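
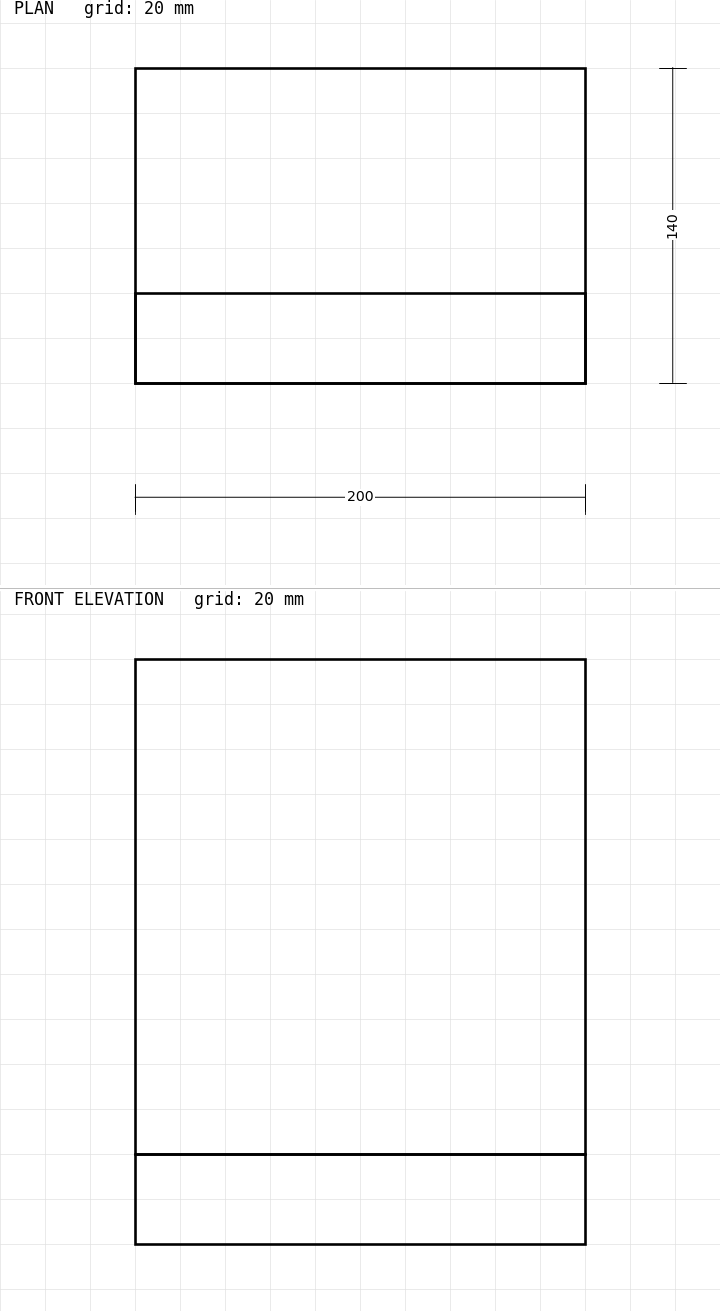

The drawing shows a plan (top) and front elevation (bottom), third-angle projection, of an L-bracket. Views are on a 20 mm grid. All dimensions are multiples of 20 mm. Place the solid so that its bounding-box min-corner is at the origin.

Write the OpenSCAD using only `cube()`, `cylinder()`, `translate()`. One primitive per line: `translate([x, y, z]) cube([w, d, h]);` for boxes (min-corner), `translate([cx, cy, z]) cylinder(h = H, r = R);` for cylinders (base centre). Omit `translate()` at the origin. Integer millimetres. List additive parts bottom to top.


cube([200, 140, 40]);
translate([0, 0, 40]) cube([200, 40, 220]);


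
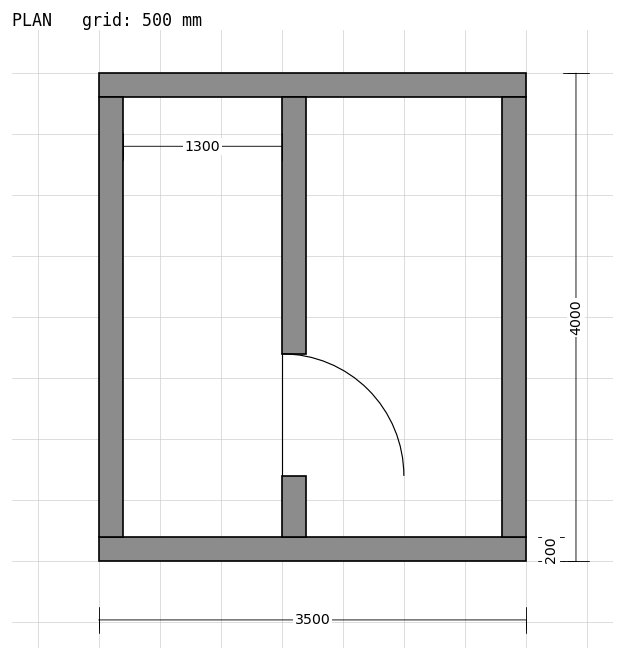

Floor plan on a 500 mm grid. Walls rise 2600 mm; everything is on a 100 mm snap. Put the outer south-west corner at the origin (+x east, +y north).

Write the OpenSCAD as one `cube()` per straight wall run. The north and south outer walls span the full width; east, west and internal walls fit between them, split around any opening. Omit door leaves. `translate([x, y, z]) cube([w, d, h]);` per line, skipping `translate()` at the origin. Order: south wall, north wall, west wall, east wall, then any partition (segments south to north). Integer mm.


cube([3500, 200, 2600]);
translate([0, 3800, 0]) cube([3500, 200, 2600]);
translate([0, 200, 0]) cube([200, 3600, 2600]);
translate([3300, 200, 0]) cube([200, 3600, 2600]);
translate([1500, 200, 0]) cube([200, 500, 2600]);
translate([1500, 1700, 0]) cube([200, 2100, 2600]);


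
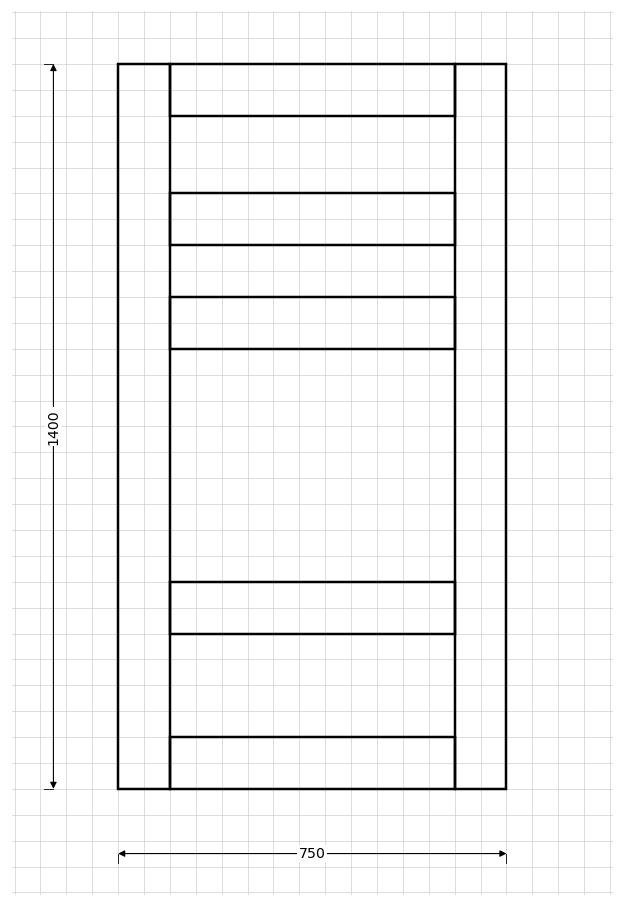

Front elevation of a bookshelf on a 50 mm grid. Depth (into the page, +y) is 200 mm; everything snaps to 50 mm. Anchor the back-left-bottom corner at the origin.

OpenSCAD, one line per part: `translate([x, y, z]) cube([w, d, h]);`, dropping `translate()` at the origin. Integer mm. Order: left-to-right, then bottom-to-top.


cube([100, 200, 1400]);
translate([100, 0, 0]) cube([550, 200, 100]);
translate([100, 0, 300]) cube([550, 200, 100]);
translate([100, 0, 850]) cube([550, 200, 100]);
translate([100, 0, 1050]) cube([550, 200, 100]);
translate([100, 0, 1300]) cube([550, 200, 100]);
translate([650, 0, 0]) cube([100, 200, 1400]);


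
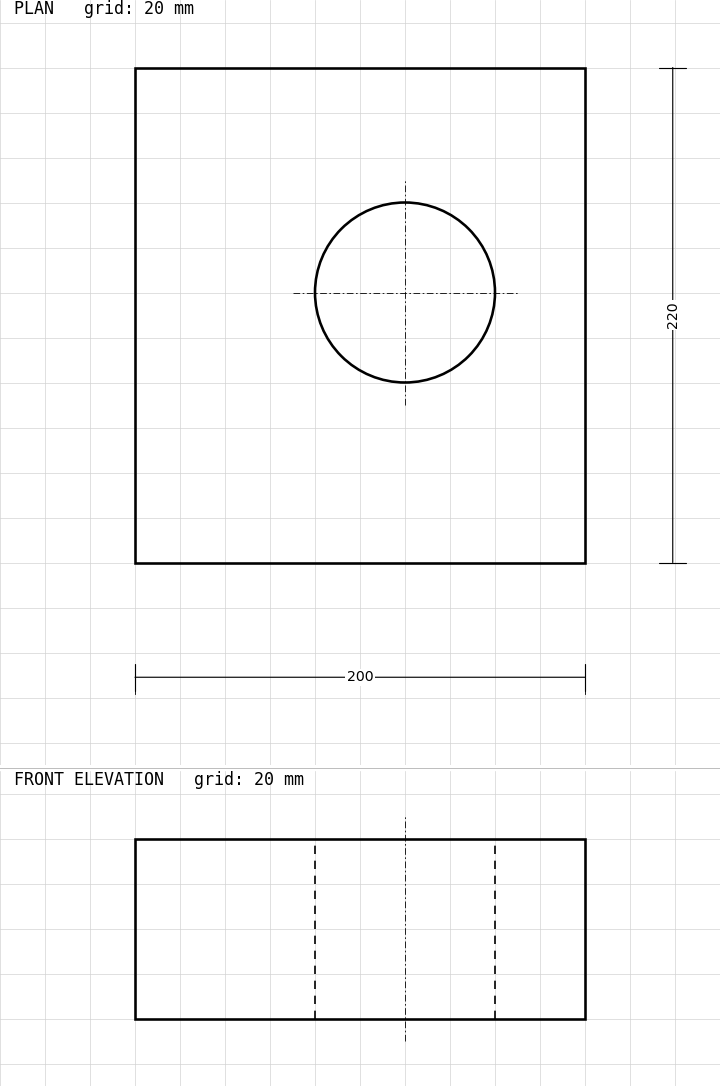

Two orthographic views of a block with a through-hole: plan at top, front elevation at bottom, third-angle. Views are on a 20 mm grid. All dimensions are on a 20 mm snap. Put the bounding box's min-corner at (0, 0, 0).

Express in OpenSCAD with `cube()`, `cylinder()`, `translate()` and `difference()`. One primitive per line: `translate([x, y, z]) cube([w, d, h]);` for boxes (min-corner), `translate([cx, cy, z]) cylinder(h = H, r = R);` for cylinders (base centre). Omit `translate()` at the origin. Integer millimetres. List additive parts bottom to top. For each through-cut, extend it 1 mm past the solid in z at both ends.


difference() {
  cube([200, 220, 80]);
  translate([120, 120, -1]) cylinder(h = 82, r = 40);
}


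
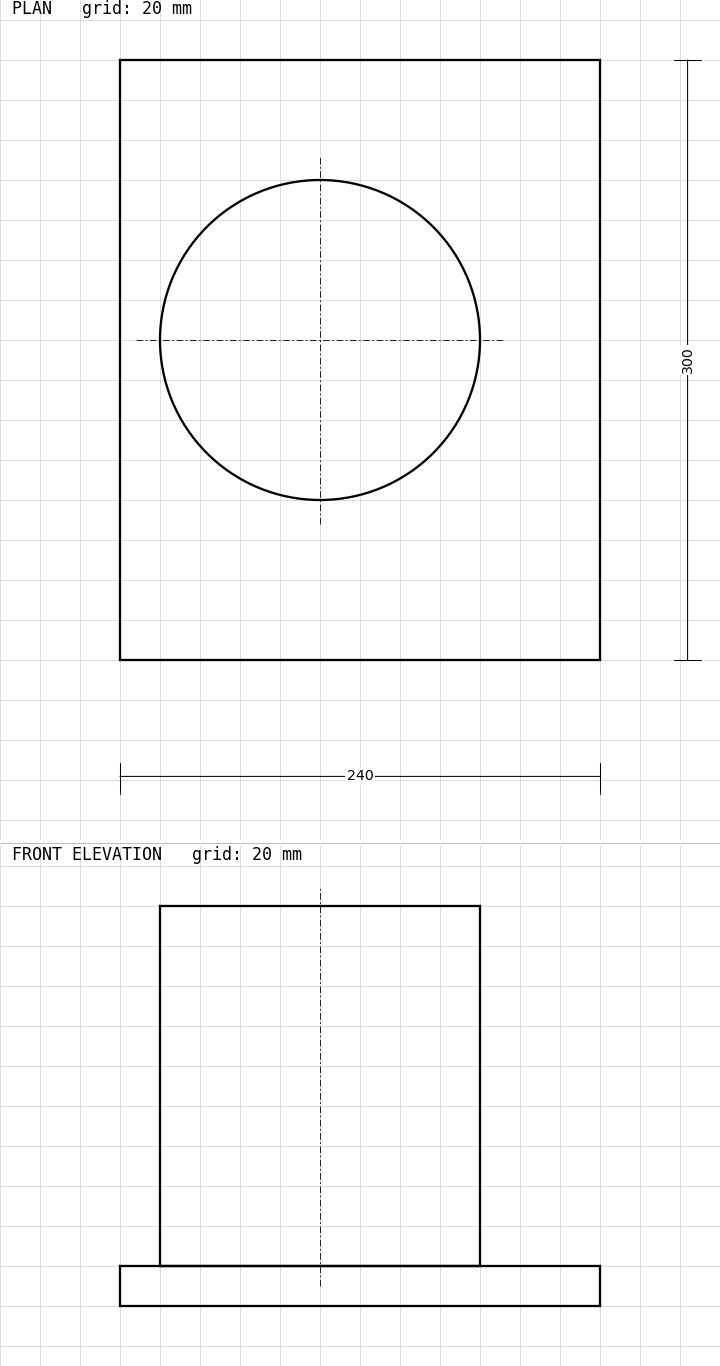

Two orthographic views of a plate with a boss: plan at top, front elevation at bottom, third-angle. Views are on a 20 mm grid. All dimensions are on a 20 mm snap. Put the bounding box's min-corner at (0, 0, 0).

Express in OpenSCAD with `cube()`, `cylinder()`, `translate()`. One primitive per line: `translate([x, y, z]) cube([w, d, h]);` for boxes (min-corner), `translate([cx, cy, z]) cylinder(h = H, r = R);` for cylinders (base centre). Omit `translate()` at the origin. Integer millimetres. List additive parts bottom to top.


cube([240, 300, 20]);
translate([100, 160, 20]) cylinder(h = 180, r = 80);


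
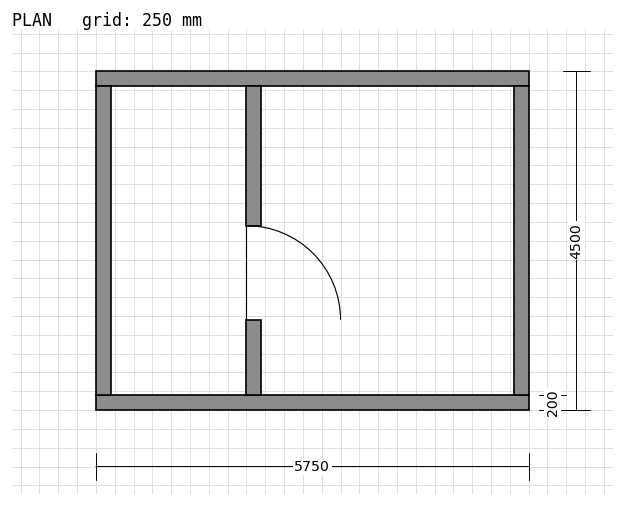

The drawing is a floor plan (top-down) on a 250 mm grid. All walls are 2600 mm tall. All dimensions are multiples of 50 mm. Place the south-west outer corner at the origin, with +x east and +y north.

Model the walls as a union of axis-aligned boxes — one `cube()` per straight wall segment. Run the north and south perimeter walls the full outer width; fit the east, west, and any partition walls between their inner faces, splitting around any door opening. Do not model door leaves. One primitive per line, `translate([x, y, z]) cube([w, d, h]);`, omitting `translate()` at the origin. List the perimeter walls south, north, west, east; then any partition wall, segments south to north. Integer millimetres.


cube([5750, 200, 2600]);
translate([0, 4300, 0]) cube([5750, 200, 2600]);
translate([0, 200, 0]) cube([200, 4100, 2600]);
translate([5550, 200, 0]) cube([200, 4100, 2600]);
translate([2000, 200, 0]) cube([200, 1000, 2600]);
translate([2000, 2450, 0]) cube([200, 1850, 2600]);


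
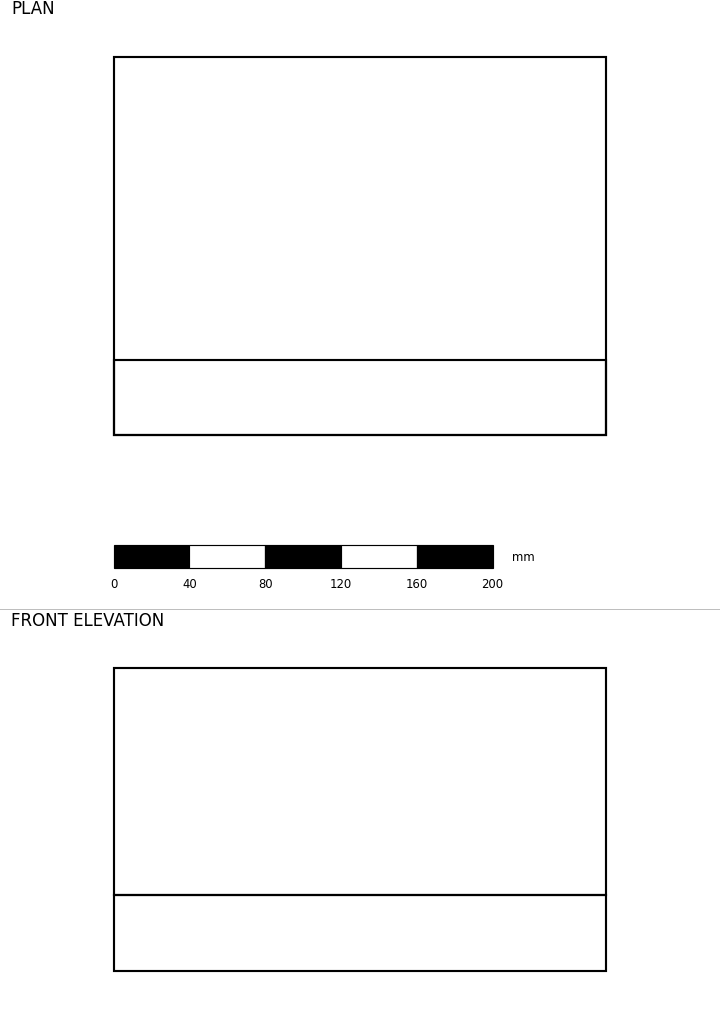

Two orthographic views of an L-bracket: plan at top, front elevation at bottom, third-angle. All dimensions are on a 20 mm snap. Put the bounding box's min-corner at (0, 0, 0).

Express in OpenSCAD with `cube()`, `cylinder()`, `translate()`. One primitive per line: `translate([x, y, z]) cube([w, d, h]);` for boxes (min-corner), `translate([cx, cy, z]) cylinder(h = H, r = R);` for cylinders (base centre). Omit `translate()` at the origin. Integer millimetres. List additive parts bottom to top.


cube([260, 200, 40]);
translate([0, 0, 40]) cube([260, 40, 120]);


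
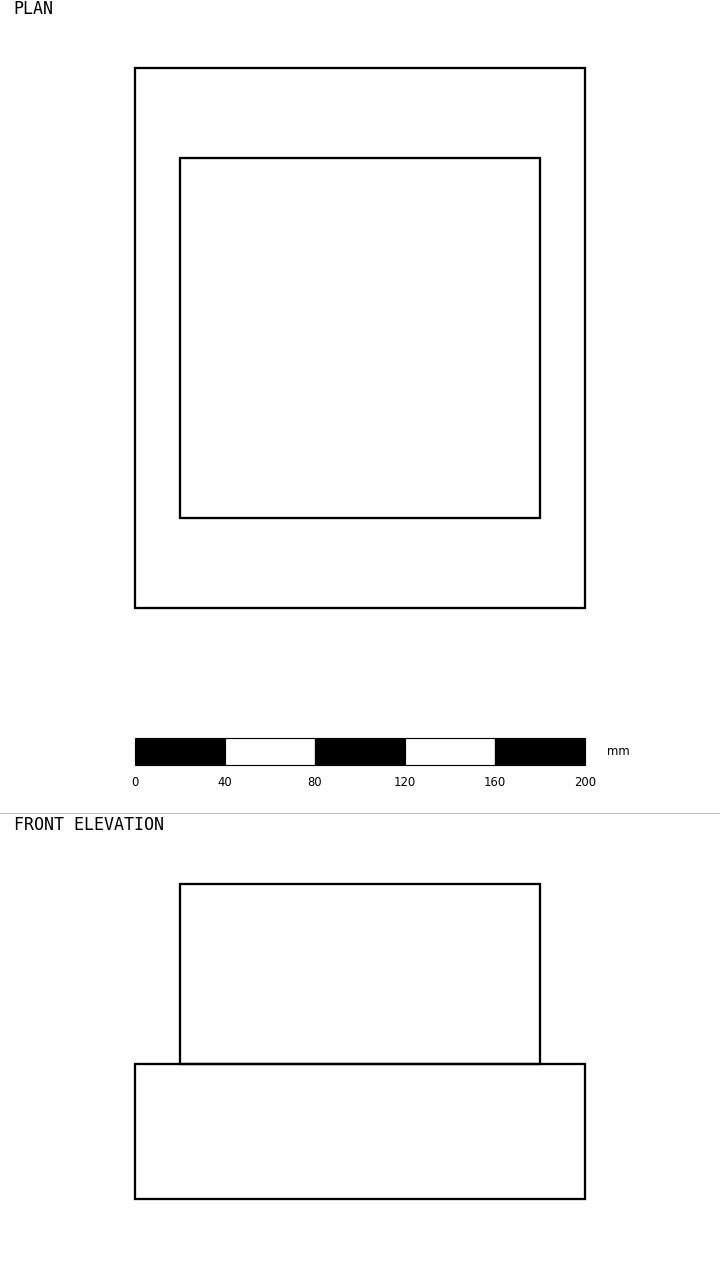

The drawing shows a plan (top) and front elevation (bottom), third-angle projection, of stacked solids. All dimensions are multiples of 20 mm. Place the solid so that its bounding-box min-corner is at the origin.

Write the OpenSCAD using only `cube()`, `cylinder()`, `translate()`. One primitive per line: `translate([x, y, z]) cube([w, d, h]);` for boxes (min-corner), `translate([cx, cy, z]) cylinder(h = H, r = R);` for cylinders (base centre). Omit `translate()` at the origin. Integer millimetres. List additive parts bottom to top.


cube([200, 240, 60]);
translate([20, 40, 60]) cube([160, 160, 80]);


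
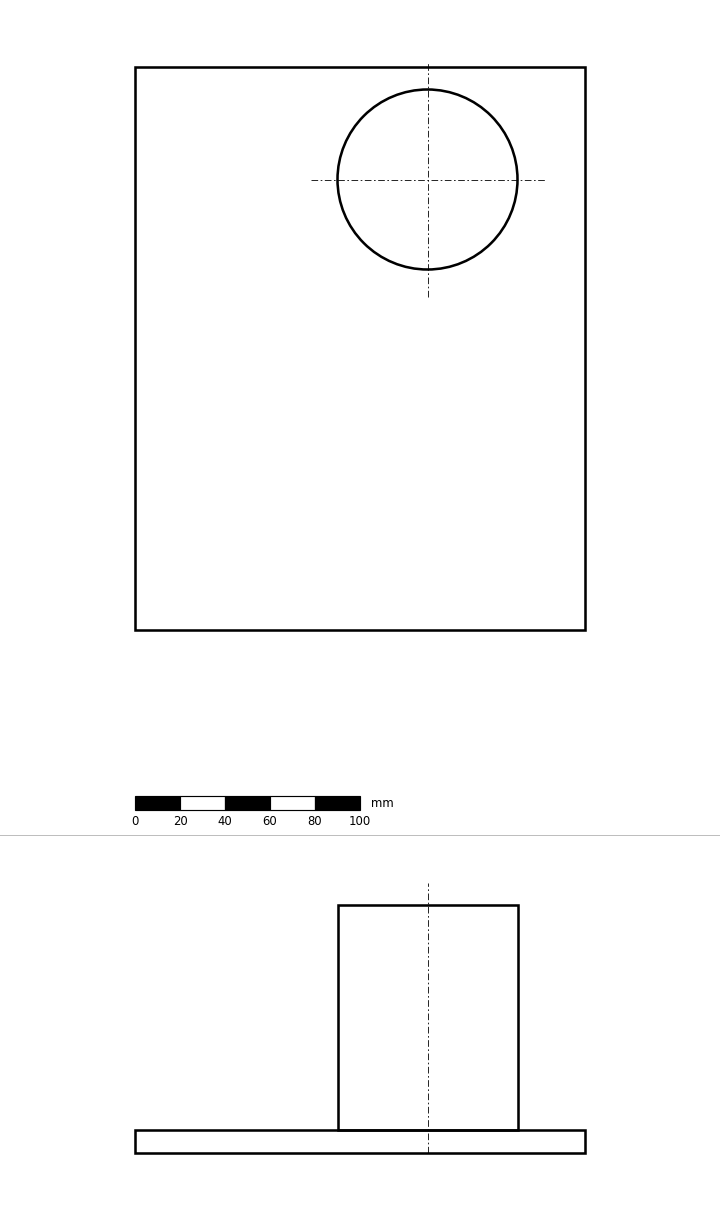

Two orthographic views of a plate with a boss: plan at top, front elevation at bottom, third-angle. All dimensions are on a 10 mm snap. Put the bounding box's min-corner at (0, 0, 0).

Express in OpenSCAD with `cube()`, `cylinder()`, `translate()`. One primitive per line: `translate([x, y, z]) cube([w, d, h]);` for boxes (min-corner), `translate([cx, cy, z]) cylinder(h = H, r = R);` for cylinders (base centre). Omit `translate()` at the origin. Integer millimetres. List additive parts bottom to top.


cube([200, 250, 10]);
translate([130, 200, 10]) cylinder(h = 100, r = 40);


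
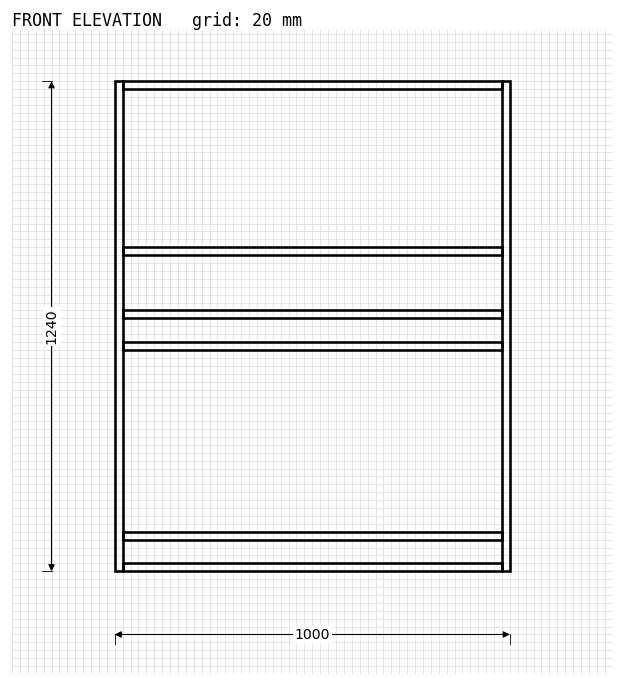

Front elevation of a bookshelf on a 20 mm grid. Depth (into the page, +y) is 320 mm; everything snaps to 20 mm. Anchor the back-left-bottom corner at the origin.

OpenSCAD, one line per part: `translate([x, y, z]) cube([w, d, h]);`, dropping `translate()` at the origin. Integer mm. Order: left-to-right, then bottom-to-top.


cube([20, 320, 1240]);
translate([20, 0, 0]) cube([960, 320, 20]);
translate([20, 0, 80]) cube([960, 320, 20]);
translate([20, 0, 560]) cube([960, 320, 20]);
translate([20, 0, 640]) cube([960, 320, 20]);
translate([20, 0, 800]) cube([960, 320, 20]);
translate([20, 0, 1220]) cube([960, 320, 20]);
translate([980, 0, 0]) cube([20, 320, 1240]);


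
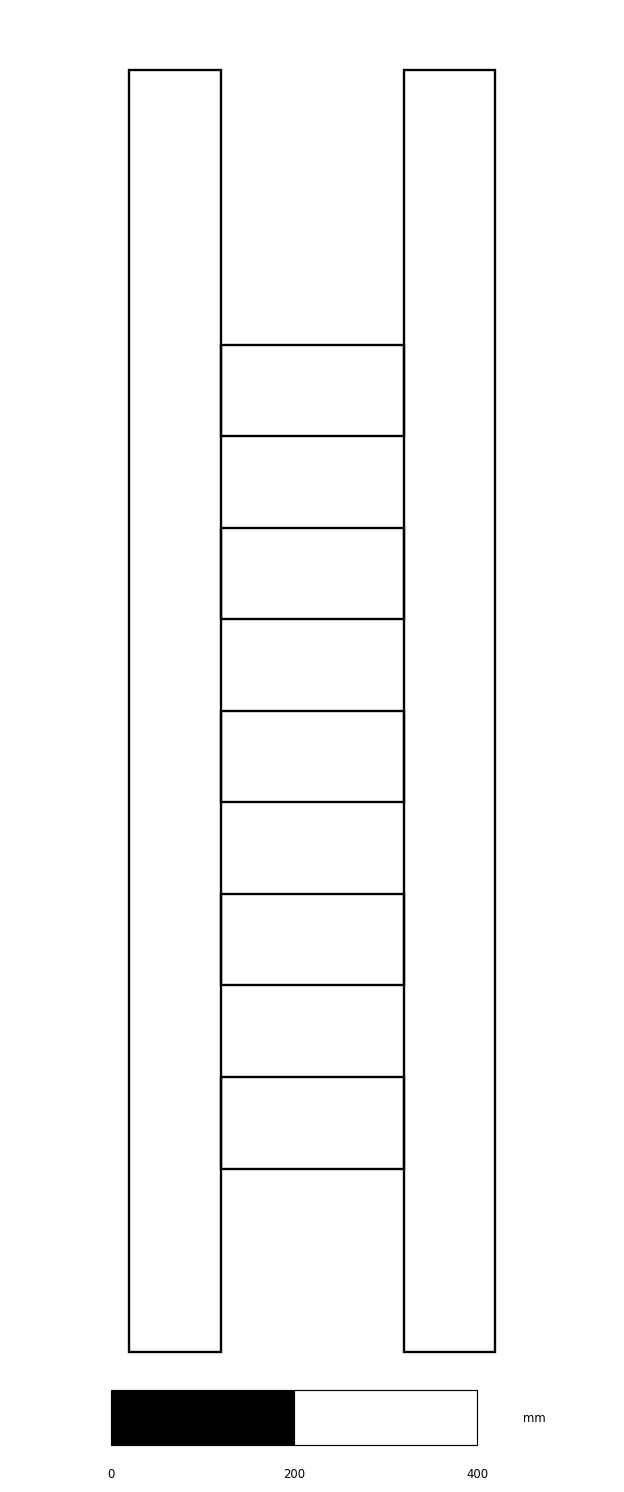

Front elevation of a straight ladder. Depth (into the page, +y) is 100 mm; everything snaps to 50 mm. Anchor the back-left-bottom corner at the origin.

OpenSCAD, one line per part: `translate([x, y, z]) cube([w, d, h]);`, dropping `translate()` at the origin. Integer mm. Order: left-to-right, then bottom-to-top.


cube([100, 100, 1400]);
translate([100, 0, 200]) cube([200, 100, 100]);
translate([100, 0, 400]) cube([200, 100, 100]);
translate([100, 0, 600]) cube([200, 100, 100]);
translate([100, 0, 800]) cube([200, 100, 100]);
translate([100, 0, 1000]) cube([200, 100, 100]);
translate([300, 0, 0]) cube([100, 100, 1400]);


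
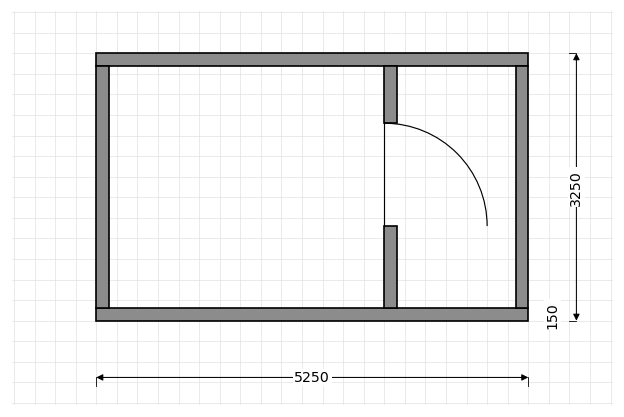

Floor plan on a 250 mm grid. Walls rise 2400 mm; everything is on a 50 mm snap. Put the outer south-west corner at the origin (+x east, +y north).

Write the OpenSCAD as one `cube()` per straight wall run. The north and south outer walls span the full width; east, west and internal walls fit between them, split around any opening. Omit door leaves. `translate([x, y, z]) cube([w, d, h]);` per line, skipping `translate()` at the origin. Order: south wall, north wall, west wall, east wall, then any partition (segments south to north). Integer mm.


cube([5250, 150, 2400]);
translate([0, 3100, 0]) cube([5250, 150, 2400]);
translate([0, 150, 0]) cube([150, 2950, 2400]);
translate([5100, 150, 0]) cube([150, 2950, 2400]);
translate([3500, 150, 0]) cube([150, 1000, 2400]);
translate([3500, 2400, 0]) cube([150, 700, 2400]);


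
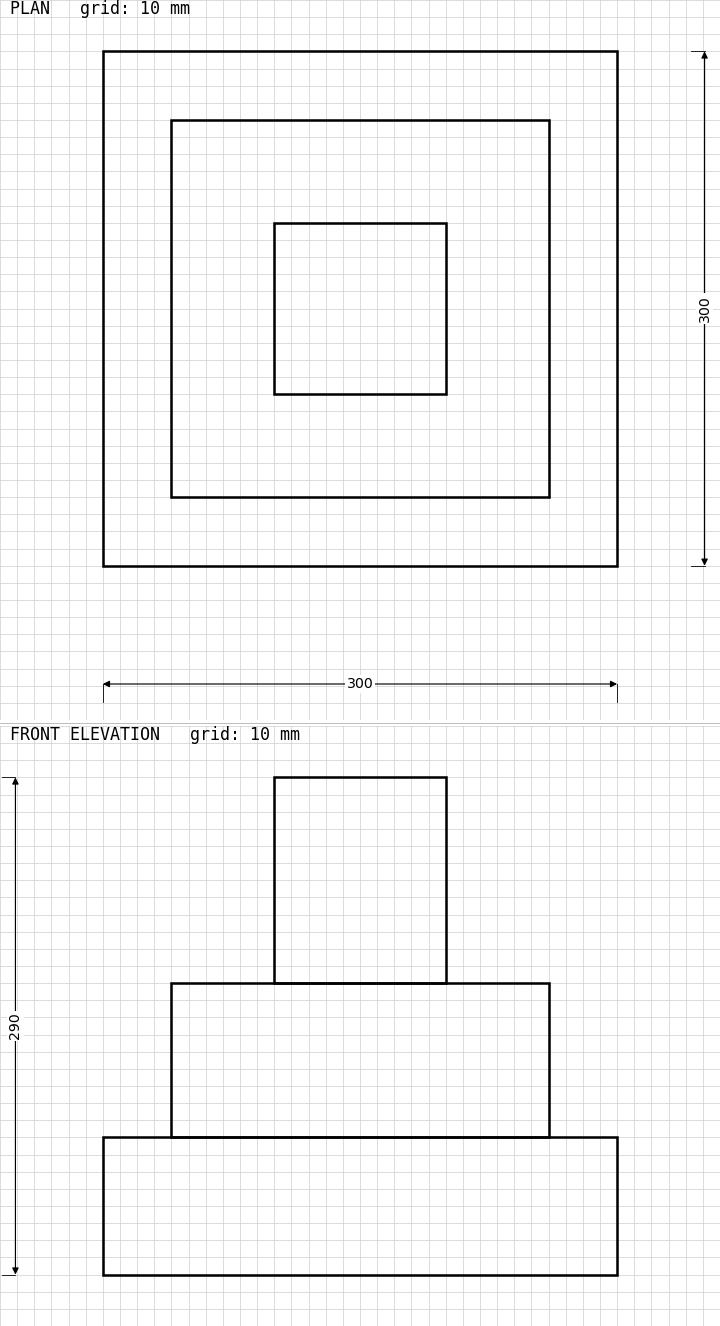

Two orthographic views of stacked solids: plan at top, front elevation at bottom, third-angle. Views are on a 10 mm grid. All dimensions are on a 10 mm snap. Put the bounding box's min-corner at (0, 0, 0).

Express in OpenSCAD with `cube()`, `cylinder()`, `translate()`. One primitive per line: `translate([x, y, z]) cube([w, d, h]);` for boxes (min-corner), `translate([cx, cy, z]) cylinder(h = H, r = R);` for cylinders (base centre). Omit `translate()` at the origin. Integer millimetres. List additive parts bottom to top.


cube([300, 300, 80]);
translate([40, 40, 80]) cube([220, 220, 90]);
translate([100, 100, 170]) cube([100, 100, 120]);


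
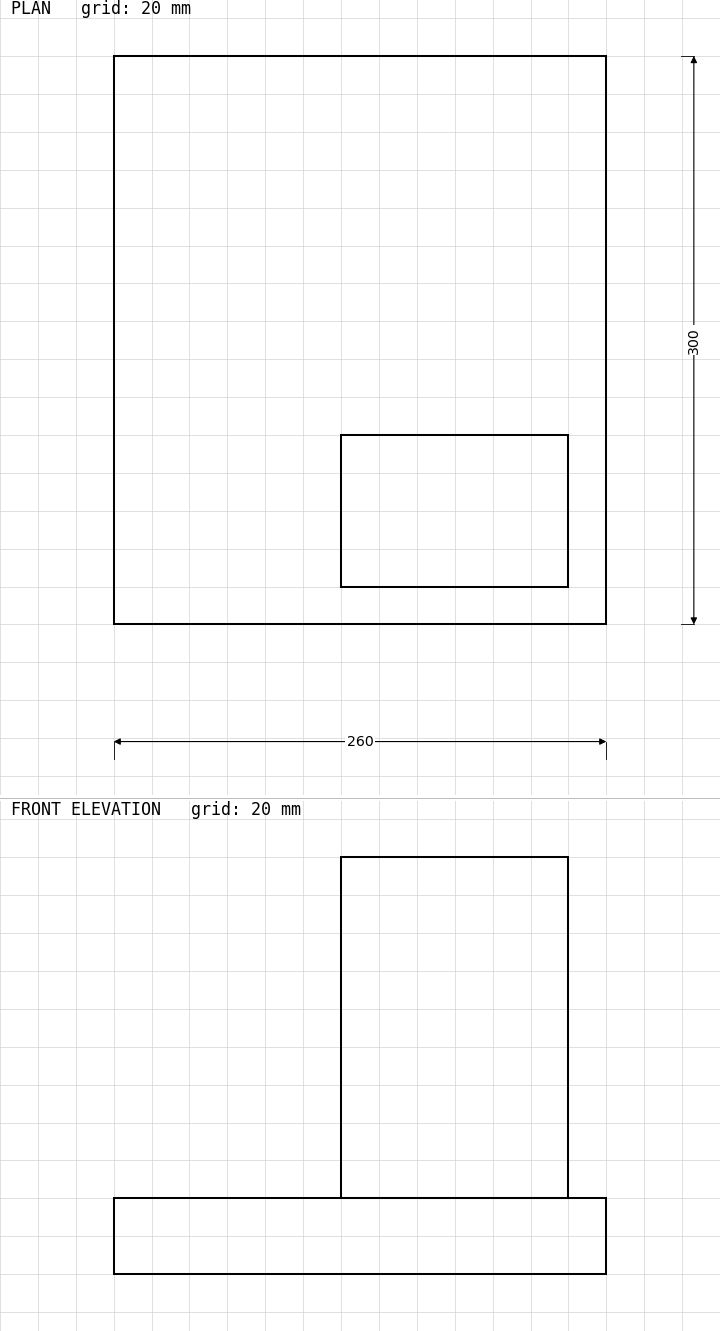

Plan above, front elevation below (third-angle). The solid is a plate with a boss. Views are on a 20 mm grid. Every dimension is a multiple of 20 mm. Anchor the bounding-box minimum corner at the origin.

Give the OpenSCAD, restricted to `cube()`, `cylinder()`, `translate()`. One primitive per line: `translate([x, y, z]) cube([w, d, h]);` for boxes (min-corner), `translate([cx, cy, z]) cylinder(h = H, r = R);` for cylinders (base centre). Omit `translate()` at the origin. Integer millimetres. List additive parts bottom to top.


cube([260, 300, 40]);
translate([120, 20, 40]) cube([120, 80, 180]);


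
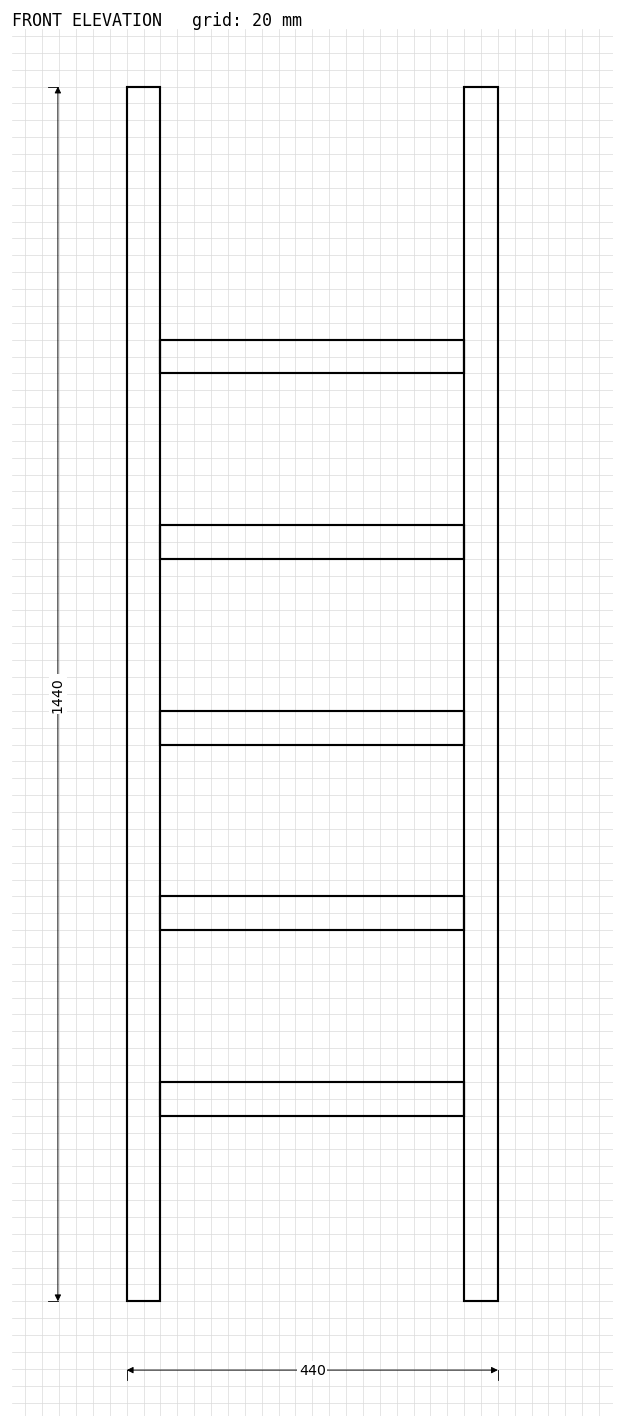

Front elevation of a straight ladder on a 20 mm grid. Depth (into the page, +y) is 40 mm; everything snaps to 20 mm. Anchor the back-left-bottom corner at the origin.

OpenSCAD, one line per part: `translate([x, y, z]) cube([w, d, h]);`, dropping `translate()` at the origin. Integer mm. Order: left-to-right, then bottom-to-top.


cube([40, 40, 1440]);
translate([40, 0, 220]) cube([360, 40, 40]);
translate([40, 0, 440]) cube([360, 40, 40]);
translate([40, 0, 660]) cube([360, 40, 40]);
translate([40, 0, 880]) cube([360, 40, 40]);
translate([40, 0, 1100]) cube([360, 40, 40]);
translate([400, 0, 0]) cube([40, 40, 1440]);


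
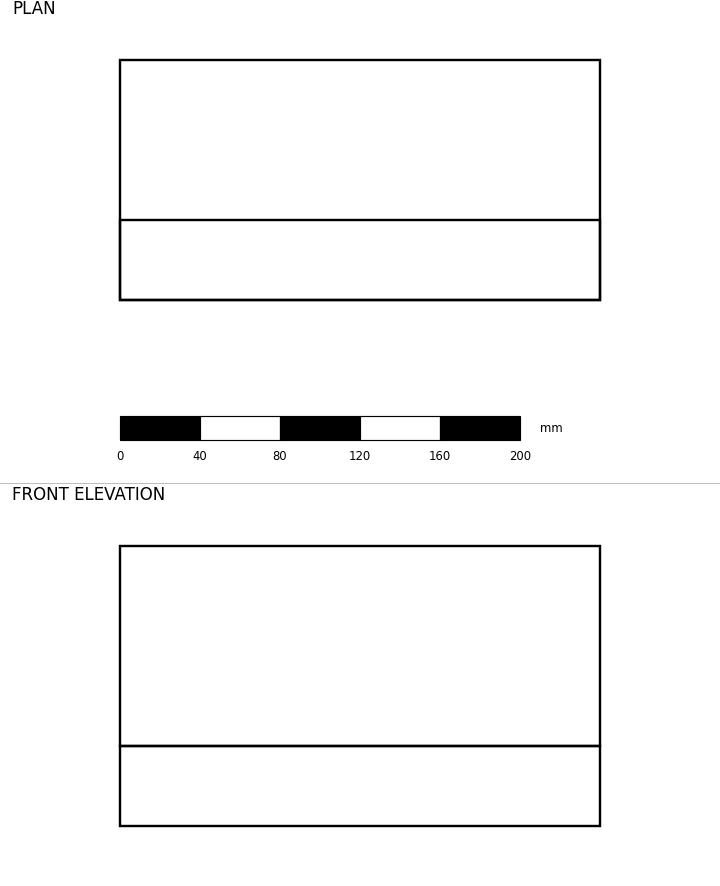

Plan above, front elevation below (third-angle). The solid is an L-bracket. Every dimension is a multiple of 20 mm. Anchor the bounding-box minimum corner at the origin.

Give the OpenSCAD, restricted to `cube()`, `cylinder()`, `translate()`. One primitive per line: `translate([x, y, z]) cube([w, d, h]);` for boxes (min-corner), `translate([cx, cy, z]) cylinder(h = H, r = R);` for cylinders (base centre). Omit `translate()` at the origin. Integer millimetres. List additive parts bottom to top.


cube([240, 120, 40]);
translate([0, 0, 40]) cube([240, 40, 100]);


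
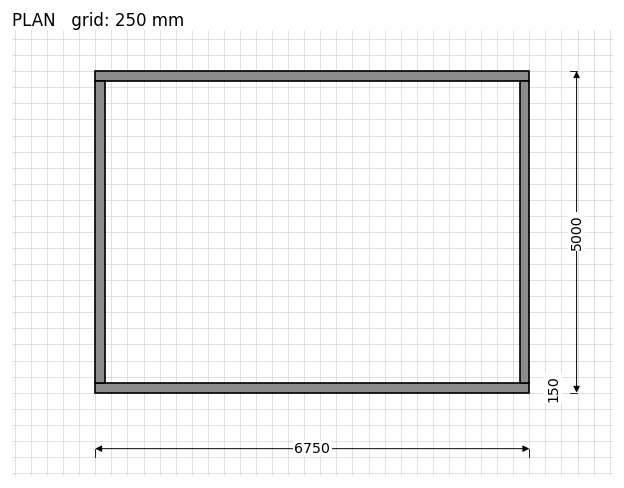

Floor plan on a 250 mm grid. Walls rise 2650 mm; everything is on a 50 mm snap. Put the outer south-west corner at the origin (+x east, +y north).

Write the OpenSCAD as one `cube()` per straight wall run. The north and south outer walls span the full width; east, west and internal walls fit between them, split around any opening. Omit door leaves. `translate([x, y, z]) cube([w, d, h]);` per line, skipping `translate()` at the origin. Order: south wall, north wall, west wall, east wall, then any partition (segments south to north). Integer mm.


cube([6750, 150, 2650]);
translate([0, 4850, 0]) cube([6750, 150, 2650]);
translate([0, 150, 0]) cube([150, 4700, 2650]);
translate([6600, 150, 0]) cube([150, 4700, 2650]);


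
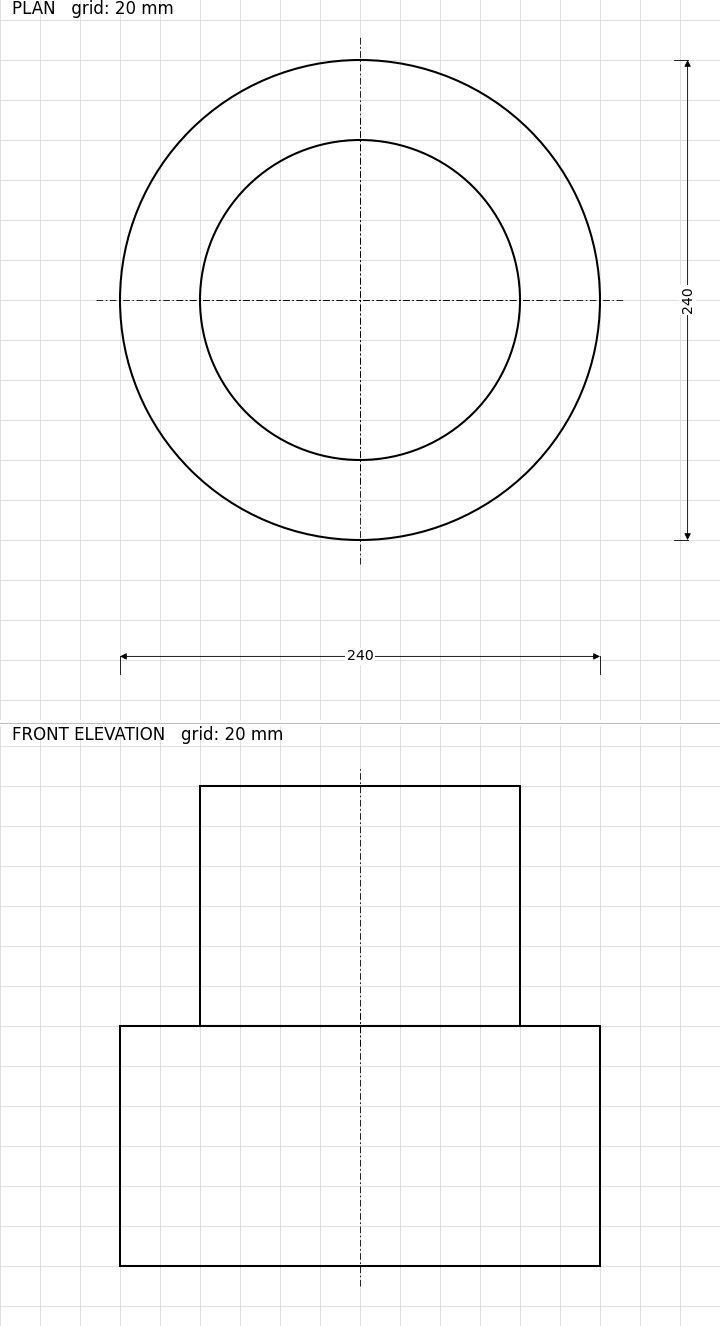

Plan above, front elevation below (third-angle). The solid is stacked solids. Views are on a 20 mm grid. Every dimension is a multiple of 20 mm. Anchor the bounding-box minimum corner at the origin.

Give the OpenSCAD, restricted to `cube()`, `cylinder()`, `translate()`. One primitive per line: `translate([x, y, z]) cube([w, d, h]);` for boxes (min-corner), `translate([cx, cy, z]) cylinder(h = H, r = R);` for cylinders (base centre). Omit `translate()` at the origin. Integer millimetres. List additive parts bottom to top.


translate([120, 120, 0]) cylinder(h = 120, r = 120);
translate([120, 120, 120]) cylinder(h = 120, r = 80);


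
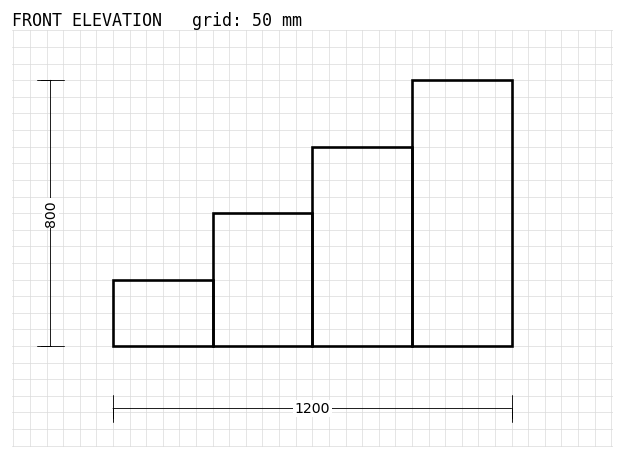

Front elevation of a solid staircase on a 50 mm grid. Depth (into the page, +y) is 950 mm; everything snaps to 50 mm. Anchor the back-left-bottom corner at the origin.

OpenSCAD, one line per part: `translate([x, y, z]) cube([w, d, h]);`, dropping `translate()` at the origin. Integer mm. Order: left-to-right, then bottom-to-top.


cube([300, 950, 200]);
translate([300, 0, 0]) cube([300, 950, 400]);
translate([600, 0, 0]) cube([300, 950, 600]);
translate([900, 0, 0]) cube([300, 950, 800]);


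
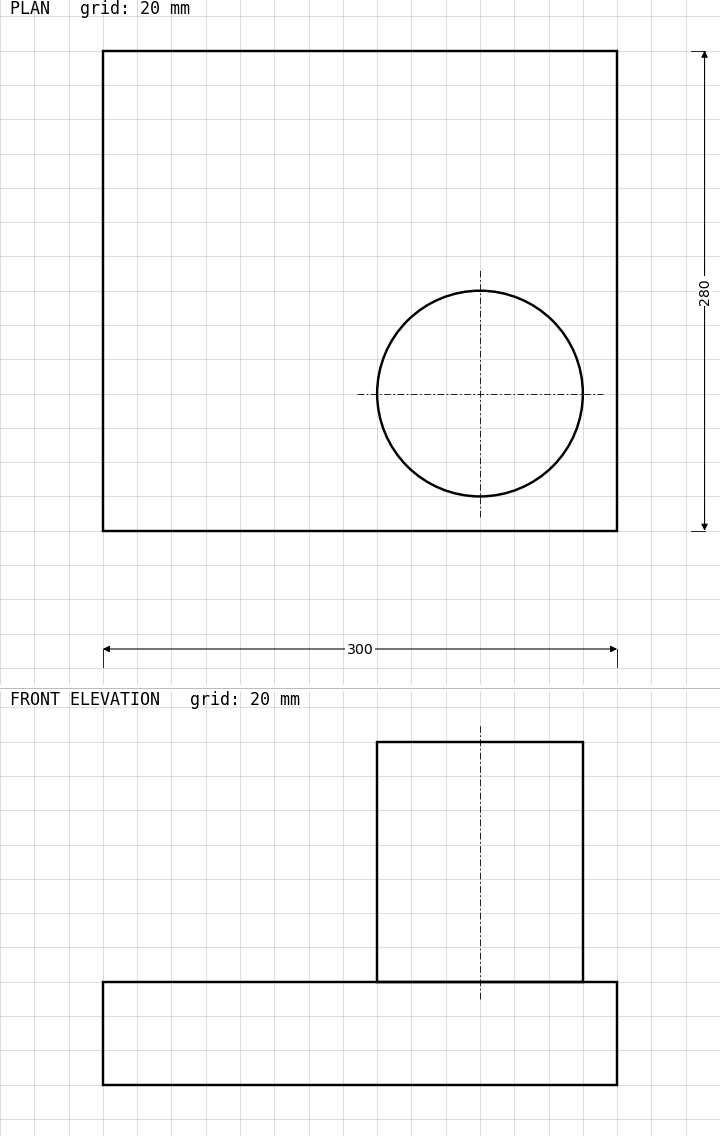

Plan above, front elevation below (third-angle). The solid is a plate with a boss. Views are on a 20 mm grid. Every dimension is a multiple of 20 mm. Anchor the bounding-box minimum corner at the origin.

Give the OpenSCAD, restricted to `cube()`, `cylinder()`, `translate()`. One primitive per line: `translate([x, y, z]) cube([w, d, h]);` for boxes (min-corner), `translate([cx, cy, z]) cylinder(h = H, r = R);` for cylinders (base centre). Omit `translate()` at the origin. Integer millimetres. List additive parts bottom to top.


cube([300, 280, 60]);
translate([220, 80, 60]) cylinder(h = 140, r = 60);


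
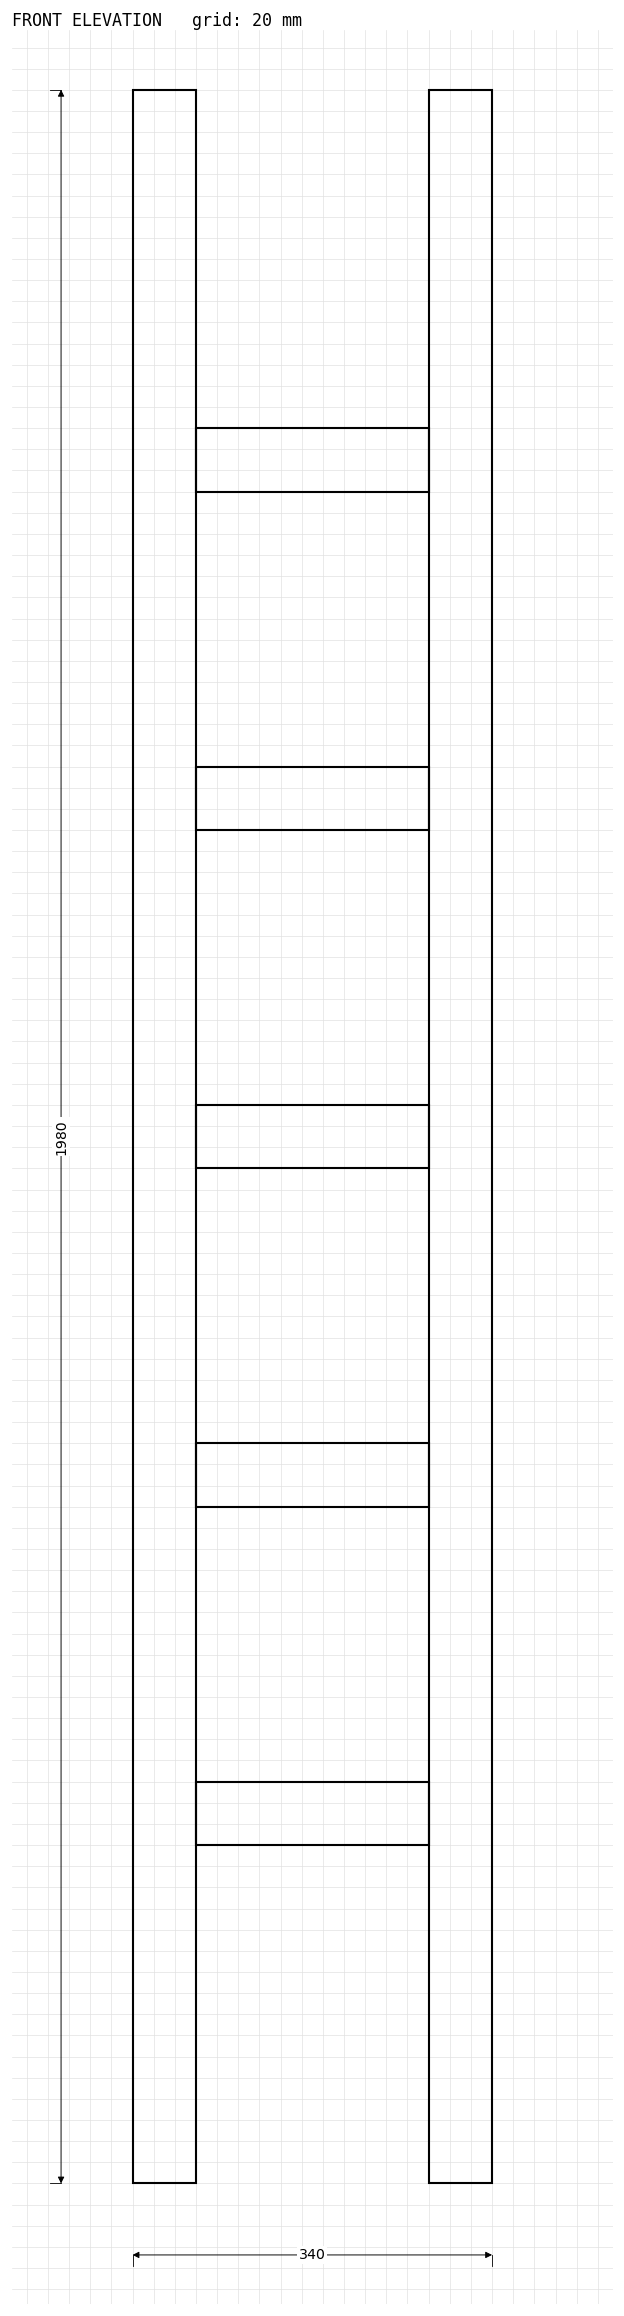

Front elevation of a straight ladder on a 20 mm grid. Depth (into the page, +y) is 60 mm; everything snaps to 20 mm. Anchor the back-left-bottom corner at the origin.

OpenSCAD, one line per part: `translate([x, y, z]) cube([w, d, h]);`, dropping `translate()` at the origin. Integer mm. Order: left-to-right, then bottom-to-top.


cube([60, 60, 1980]);
translate([60, 0, 320]) cube([220, 60, 60]);
translate([60, 0, 640]) cube([220, 60, 60]);
translate([60, 0, 960]) cube([220, 60, 60]);
translate([60, 0, 1280]) cube([220, 60, 60]);
translate([60, 0, 1600]) cube([220, 60, 60]);
translate([280, 0, 0]) cube([60, 60, 1980]);


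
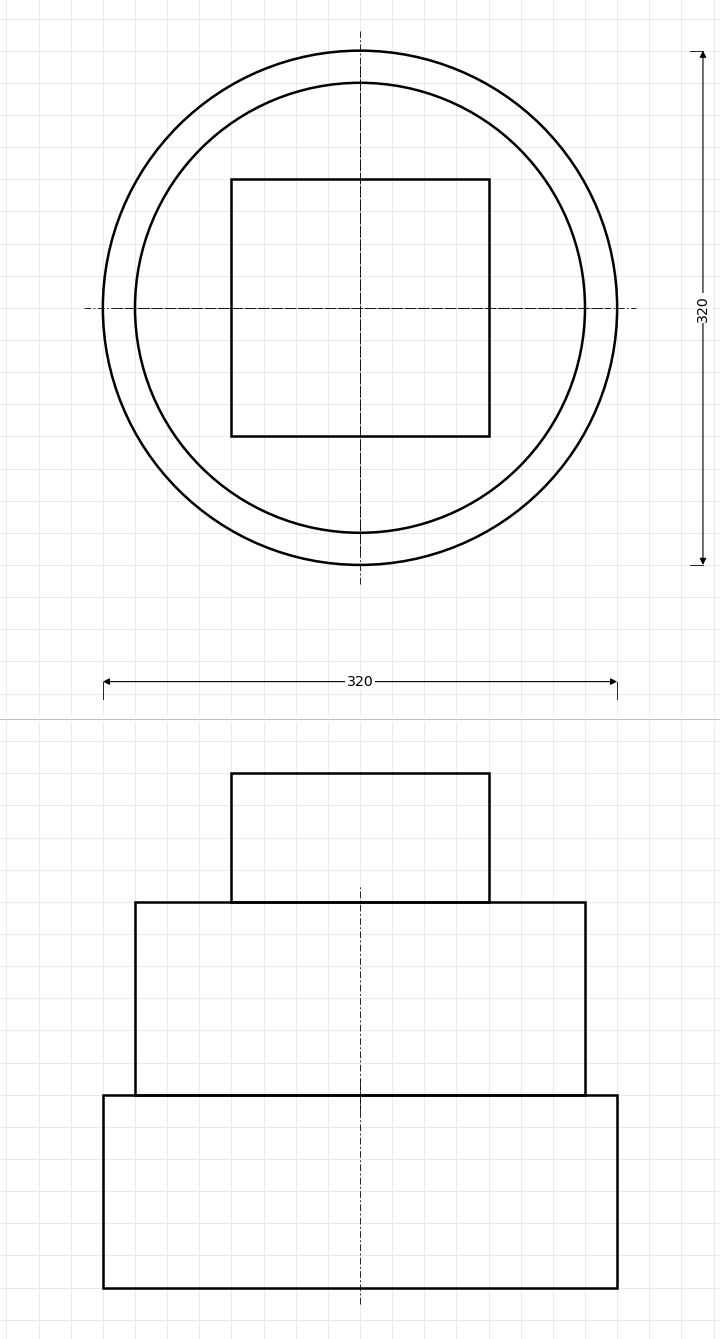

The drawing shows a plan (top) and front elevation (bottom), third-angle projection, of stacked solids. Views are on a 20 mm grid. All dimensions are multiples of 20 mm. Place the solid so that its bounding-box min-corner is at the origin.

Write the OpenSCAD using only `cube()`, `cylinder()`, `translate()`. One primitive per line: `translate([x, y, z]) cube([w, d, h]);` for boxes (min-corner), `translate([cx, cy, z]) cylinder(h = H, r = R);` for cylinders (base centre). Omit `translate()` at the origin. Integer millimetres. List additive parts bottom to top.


translate([160, 160, 0]) cylinder(h = 120, r = 160);
translate([160, 160, 120]) cylinder(h = 120, r = 140);
translate([80, 80, 240]) cube([160, 160, 80]);


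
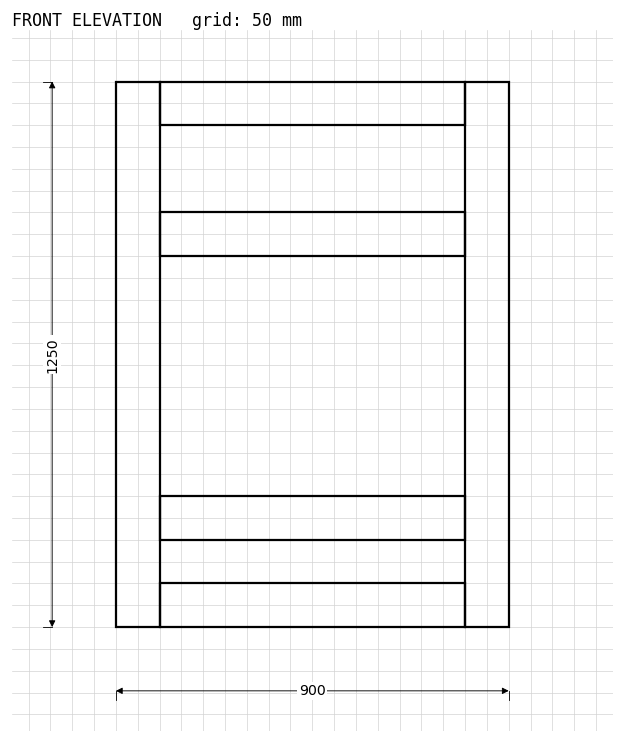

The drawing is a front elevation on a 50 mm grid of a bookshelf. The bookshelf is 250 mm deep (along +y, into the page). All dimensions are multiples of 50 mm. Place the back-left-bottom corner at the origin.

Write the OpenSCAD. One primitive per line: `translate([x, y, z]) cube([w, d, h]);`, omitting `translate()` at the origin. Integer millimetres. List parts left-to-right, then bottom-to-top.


cube([100, 250, 1250]);
translate([100, 0, 0]) cube([700, 250, 100]);
translate([100, 0, 200]) cube([700, 250, 100]);
translate([100, 0, 850]) cube([700, 250, 100]);
translate([100, 0, 1150]) cube([700, 250, 100]);
translate([800, 0, 0]) cube([100, 250, 1250]);


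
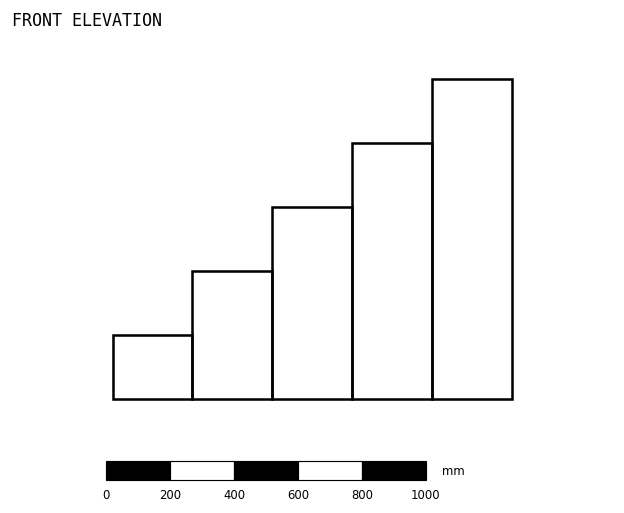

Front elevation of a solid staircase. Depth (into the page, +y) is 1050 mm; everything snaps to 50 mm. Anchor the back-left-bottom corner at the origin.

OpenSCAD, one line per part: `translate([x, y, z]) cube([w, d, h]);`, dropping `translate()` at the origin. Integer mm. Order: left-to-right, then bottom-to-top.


cube([250, 1050, 200]);
translate([250, 0, 0]) cube([250, 1050, 400]);
translate([500, 0, 0]) cube([250, 1050, 600]);
translate([750, 0, 0]) cube([250, 1050, 800]);
translate([1000, 0, 0]) cube([250, 1050, 1000]);


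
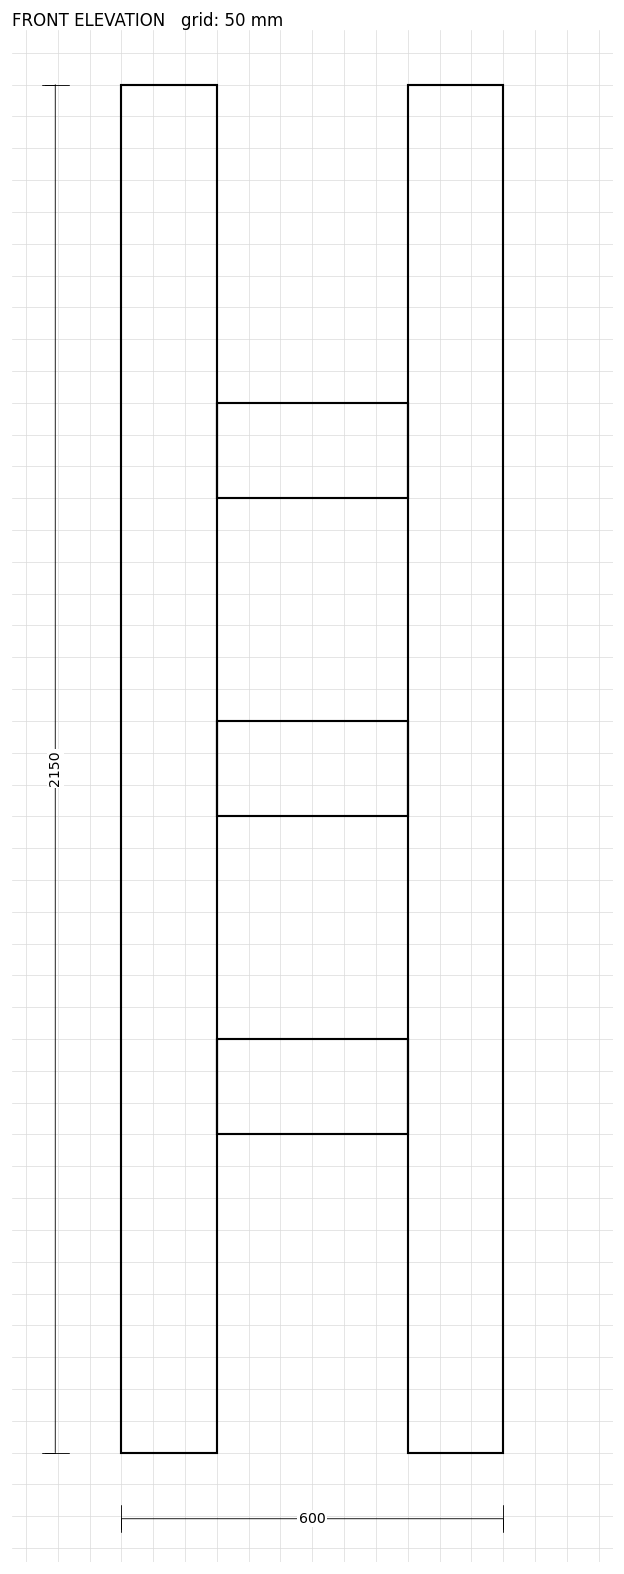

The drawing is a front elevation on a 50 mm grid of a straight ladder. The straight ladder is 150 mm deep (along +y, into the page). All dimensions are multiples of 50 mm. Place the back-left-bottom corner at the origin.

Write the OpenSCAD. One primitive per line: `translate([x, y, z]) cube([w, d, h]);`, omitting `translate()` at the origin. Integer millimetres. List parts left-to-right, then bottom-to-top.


cube([150, 150, 2150]);
translate([150, 0, 500]) cube([300, 150, 150]);
translate([150, 0, 1000]) cube([300, 150, 150]);
translate([150, 0, 1500]) cube([300, 150, 150]);
translate([450, 0, 0]) cube([150, 150, 2150]);


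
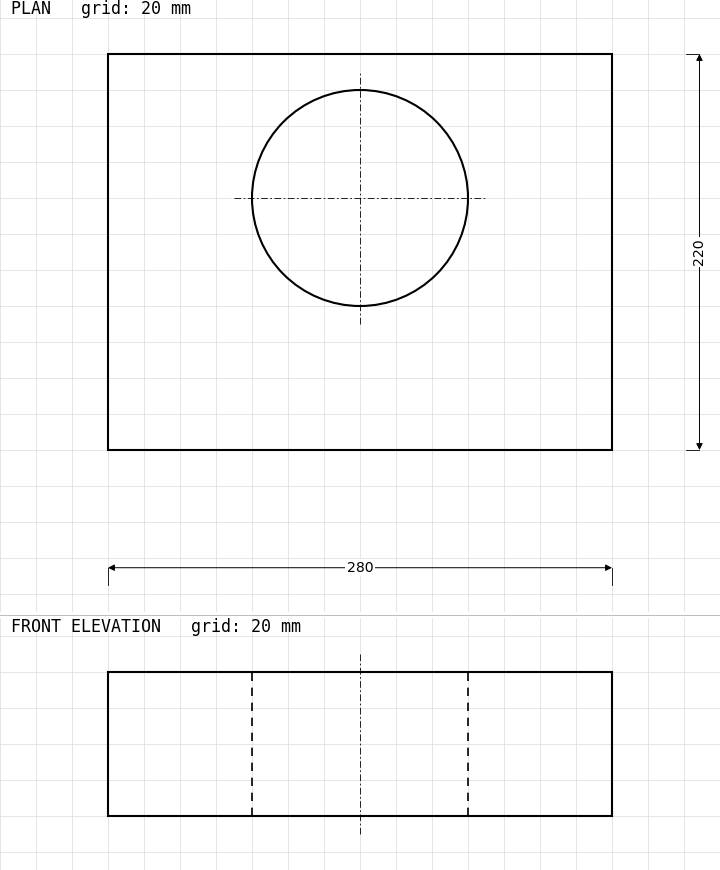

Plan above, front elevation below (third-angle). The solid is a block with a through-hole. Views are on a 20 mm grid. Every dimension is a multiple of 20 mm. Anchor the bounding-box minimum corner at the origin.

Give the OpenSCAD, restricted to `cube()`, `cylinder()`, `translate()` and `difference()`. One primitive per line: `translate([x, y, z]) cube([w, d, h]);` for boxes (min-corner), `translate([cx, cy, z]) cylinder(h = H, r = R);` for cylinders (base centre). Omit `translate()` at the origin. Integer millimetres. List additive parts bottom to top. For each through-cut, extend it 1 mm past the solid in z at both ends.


difference() {
  cube([280, 220, 80]);
  translate([140, 140, -1]) cylinder(h = 82, r = 60);
}


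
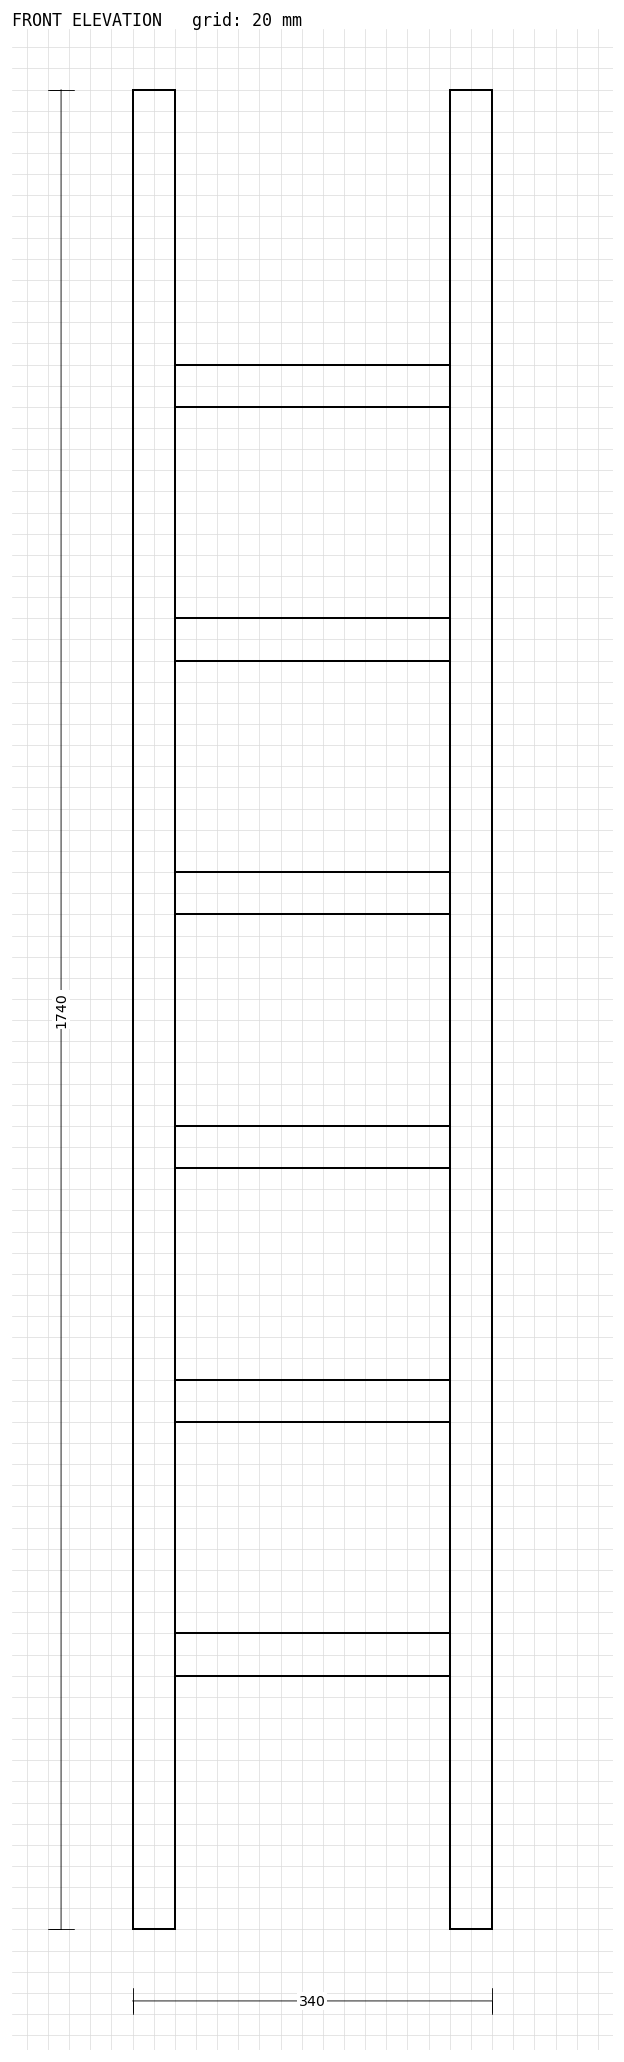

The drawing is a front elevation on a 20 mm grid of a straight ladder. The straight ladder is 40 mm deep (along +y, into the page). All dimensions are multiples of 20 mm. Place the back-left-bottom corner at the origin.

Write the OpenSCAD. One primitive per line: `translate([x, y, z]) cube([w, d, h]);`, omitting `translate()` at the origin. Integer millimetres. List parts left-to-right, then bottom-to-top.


cube([40, 40, 1740]);
translate([40, 0, 240]) cube([260, 40, 40]);
translate([40, 0, 480]) cube([260, 40, 40]);
translate([40, 0, 720]) cube([260, 40, 40]);
translate([40, 0, 960]) cube([260, 40, 40]);
translate([40, 0, 1200]) cube([260, 40, 40]);
translate([40, 0, 1440]) cube([260, 40, 40]);
translate([300, 0, 0]) cube([40, 40, 1740]);


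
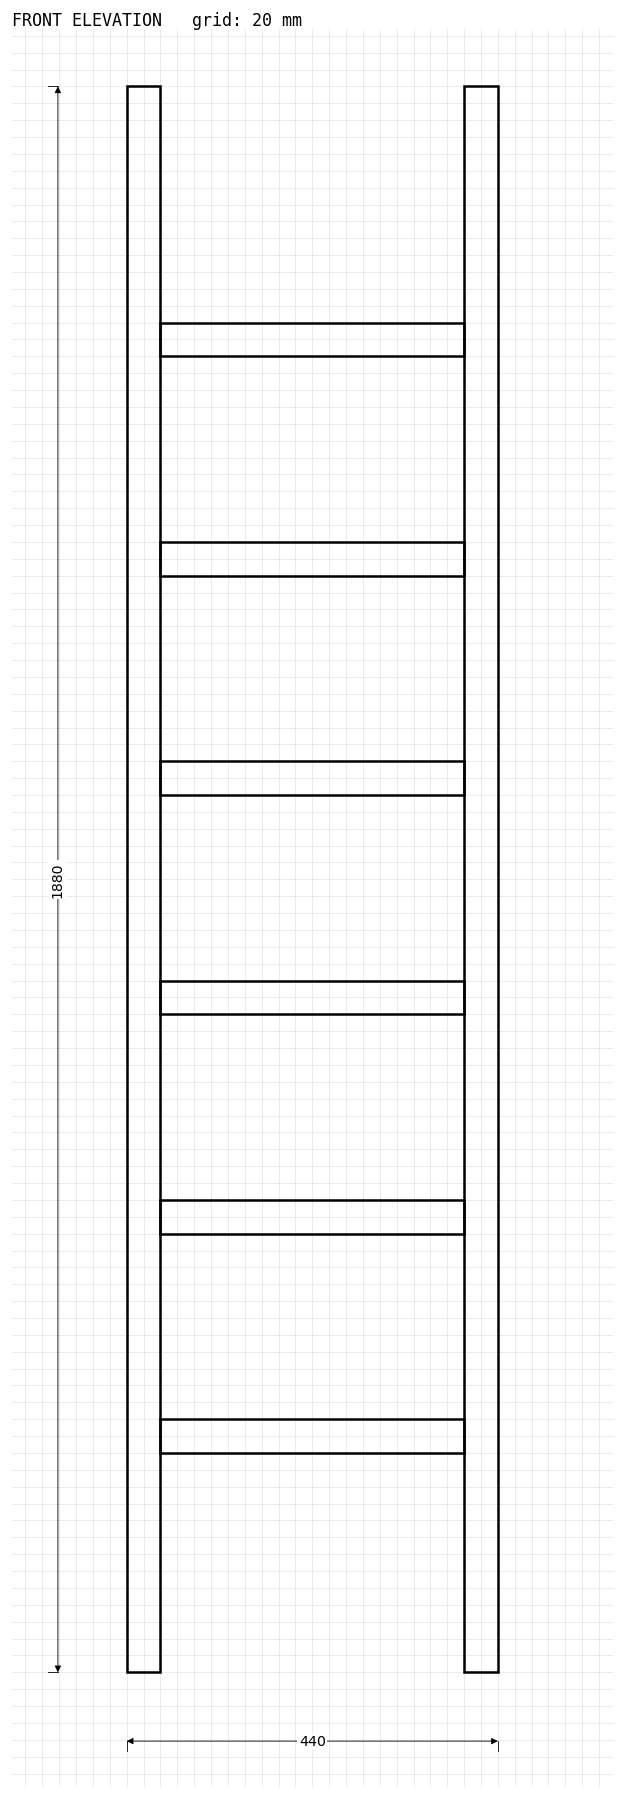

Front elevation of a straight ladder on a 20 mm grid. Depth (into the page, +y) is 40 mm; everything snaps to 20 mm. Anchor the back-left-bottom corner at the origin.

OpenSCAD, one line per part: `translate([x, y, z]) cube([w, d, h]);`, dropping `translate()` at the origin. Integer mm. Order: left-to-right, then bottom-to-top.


cube([40, 40, 1880]);
translate([40, 0, 260]) cube([360, 40, 40]);
translate([40, 0, 520]) cube([360, 40, 40]);
translate([40, 0, 780]) cube([360, 40, 40]);
translate([40, 0, 1040]) cube([360, 40, 40]);
translate([40, 0, 1300]) cube([360, 40, 40]);
translate([40, 0, 1560]) cube([360, 40, 40]);
translate([400, 0, 0]) cube([40, 40, 1880]);


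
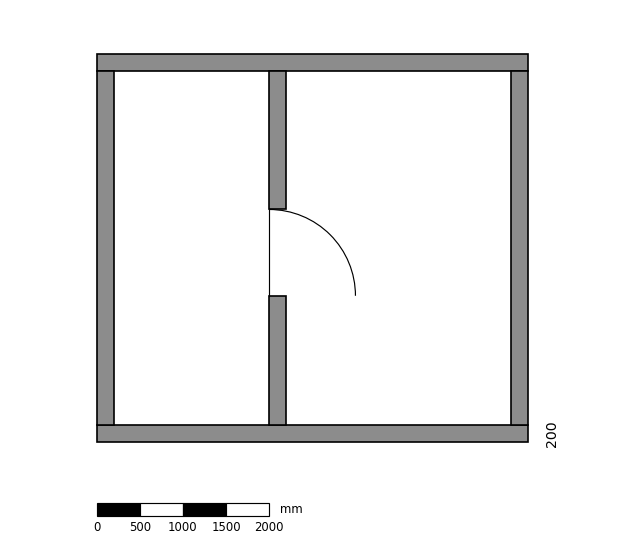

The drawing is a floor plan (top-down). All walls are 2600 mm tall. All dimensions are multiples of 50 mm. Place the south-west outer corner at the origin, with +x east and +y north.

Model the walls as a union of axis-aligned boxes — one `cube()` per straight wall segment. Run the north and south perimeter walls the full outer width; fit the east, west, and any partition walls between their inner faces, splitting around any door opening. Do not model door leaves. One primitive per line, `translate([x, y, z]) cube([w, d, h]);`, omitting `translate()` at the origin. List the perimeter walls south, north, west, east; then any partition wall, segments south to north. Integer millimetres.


cube([5000, 200, 2600]);
translate([0, 4300, 0]) cube([5000, 200, 2600]);
translate([0, 200, 0]) cube([200, 4100, 2600]);
translate([4800, 200, 0]) cube([200, 4100, 2600]);
translate([2000, 200, 0]) cube([200, 1500, 2600]);
translate([2000, 2700, 0]) cube([200, 1600, 2600]);


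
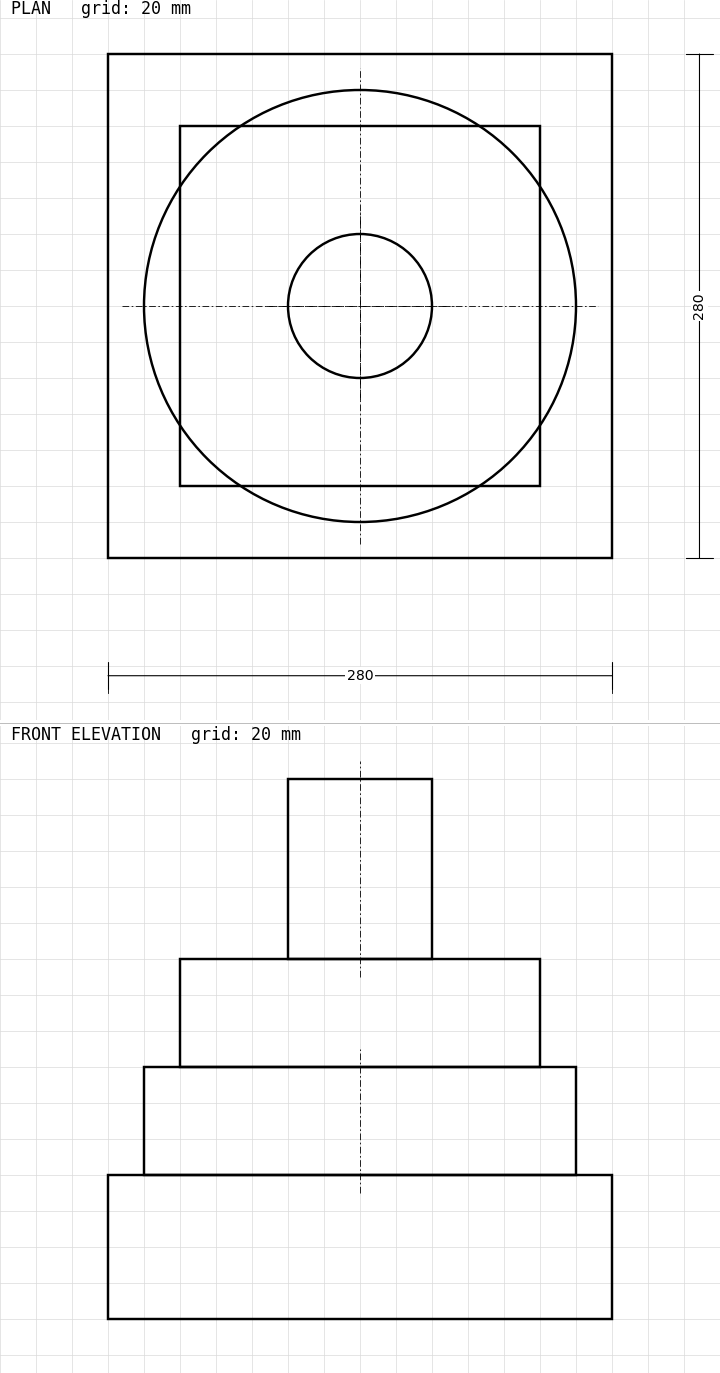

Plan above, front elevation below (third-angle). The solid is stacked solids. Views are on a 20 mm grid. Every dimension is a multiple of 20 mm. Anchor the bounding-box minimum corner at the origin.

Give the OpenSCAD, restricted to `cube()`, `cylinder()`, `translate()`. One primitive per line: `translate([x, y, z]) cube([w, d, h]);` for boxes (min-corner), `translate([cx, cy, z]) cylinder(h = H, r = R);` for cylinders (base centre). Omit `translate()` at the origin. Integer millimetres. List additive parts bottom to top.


cube([280, 280, 80]);
translate([140, 140, 80]) cylinder(h = 60, r = 120);
translate([40, 40, 140]) cube([200, 200, 60]);
translate([140, 140, 200]) cylinder(h = 100, r = 40);


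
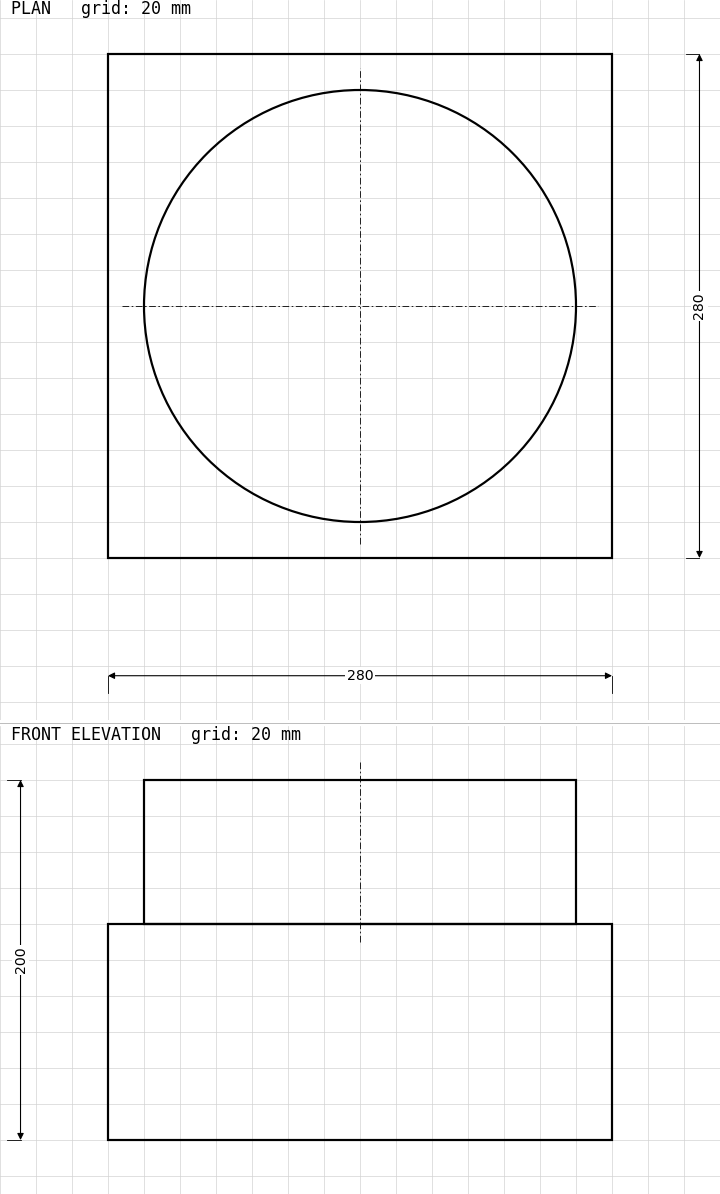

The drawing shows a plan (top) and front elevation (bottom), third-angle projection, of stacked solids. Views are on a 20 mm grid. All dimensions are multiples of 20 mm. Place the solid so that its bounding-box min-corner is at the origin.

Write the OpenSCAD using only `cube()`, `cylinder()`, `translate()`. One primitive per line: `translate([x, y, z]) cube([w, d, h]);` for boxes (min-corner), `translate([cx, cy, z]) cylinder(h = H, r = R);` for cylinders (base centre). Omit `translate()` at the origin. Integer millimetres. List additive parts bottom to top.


cube([280, 280, 120]);
translate([140, 140, 120]) cylinder(h = 80, r = 120);
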